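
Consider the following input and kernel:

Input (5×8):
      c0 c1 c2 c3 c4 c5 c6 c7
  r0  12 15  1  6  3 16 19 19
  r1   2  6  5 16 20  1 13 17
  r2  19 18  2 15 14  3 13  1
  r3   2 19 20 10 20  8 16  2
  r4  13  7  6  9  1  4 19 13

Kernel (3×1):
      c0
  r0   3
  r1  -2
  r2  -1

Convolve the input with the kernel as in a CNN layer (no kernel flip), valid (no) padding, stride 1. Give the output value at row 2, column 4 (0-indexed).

The receptive field on the input at this output position is [14 / 20 / 1]. Elementwise product with the kernel and sum: 14·3 + 20·-2 + 1·-1.

1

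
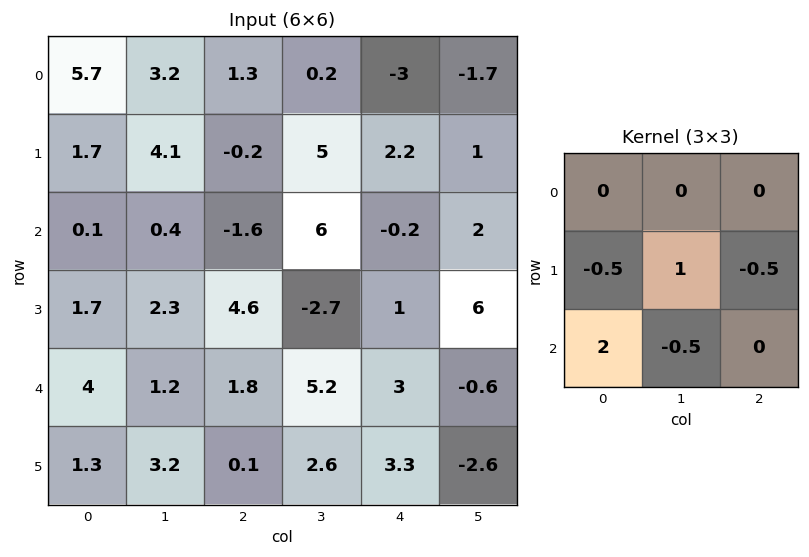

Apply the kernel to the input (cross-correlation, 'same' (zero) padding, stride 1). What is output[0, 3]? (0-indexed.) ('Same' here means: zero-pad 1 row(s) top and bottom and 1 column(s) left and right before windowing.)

-1.85

The receptive field on the zero-padded input at this output position is [0 0 0 / 1.3 0.2 -3 / -0.2 5 2.2]. Elementwise product with the kernel and sum: 1.3·-0.5 + 0.2·1 + -3·-0.5 + -0.2·2 + 5·-0.5.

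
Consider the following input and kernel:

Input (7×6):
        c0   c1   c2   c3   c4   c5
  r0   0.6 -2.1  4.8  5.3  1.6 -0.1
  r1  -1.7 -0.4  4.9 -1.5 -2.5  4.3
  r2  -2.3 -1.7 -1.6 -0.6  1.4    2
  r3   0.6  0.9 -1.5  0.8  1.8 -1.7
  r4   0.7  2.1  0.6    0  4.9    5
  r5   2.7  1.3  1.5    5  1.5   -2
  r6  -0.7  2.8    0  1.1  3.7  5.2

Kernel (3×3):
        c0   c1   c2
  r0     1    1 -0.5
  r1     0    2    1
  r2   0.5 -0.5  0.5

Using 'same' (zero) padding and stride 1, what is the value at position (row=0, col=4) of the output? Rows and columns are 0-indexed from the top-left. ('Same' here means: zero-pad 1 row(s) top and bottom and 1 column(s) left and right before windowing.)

5.75

The receptive field on the zero-padded input at this output position is [0 0 0 / 5.3 1.6 -0.1 / -1.5 -2.5 4.3]. Elementwise product with the kernel and sum: 0·1 + 0·1 + 0·-0.5 + 1.6·2 + -0.1·1 + -1.5·0.5 + -2.5·-0.5 + 4.3·0.5.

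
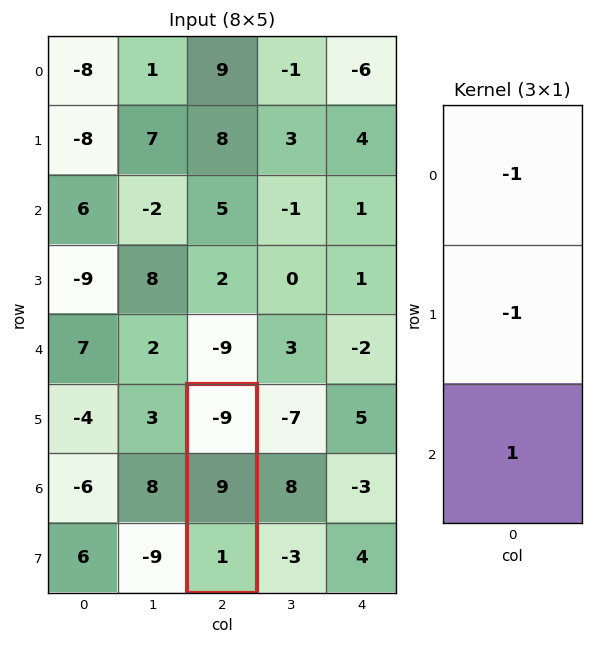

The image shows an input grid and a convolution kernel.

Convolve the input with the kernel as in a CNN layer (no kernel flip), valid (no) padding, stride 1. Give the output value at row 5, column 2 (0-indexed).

1

The receptive field on the input at this output position is [-9 / 9 / 1]. Elementwise product with the kernel and sum: -9·-1 + 9·-1 + 1·1.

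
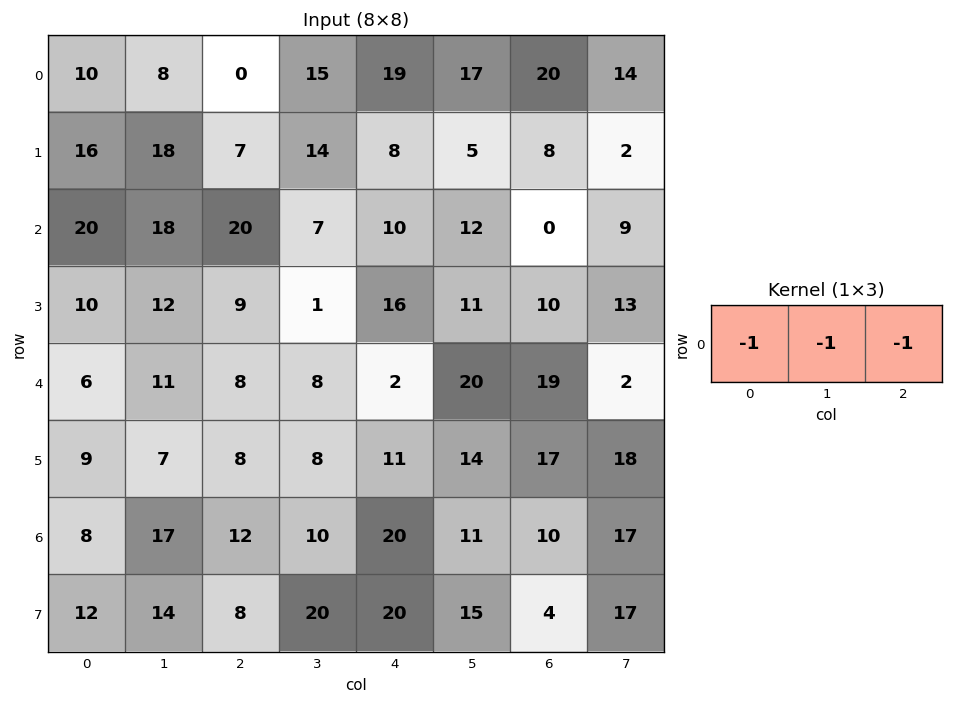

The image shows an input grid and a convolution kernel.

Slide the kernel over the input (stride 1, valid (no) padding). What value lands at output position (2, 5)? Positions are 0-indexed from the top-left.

The receptive field on the input at this output position is [12 0 9]. Elementwise product with the kernel and sum: 12·-1 + 0·-1 + 9·-1.

-21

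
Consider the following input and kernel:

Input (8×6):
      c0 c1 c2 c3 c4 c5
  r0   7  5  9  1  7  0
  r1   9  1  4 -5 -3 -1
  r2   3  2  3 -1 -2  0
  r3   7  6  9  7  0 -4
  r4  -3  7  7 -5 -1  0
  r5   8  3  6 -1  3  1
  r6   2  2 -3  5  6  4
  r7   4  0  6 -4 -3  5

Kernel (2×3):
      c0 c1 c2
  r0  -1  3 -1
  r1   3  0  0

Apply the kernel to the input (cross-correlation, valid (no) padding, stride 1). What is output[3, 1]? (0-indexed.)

The receptive field on the input at this output position is [6 9 7 / 7 7 -5]. Elementwise product with the kernel and sum: 6·-1 + 9·3 + 7·-1 + 7·3.

35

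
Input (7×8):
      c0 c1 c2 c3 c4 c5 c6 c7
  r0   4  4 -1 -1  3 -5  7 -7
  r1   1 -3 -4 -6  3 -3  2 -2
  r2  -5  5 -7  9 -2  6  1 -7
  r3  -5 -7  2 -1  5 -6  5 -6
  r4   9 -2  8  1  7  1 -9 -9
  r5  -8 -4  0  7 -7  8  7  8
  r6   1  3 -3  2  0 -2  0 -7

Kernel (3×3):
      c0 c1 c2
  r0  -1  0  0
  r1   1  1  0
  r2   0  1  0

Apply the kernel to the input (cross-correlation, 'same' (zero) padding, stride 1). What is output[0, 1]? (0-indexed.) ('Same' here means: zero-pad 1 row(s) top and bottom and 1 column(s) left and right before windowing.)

The receptive field on the zero-padded input at this output position is [0 0 0 / 4 4 -1 / 1 -3 -4]. Elementwise product with the kernel and sum: 0·-1 + 4·1 + 4·1 + -3·1.

5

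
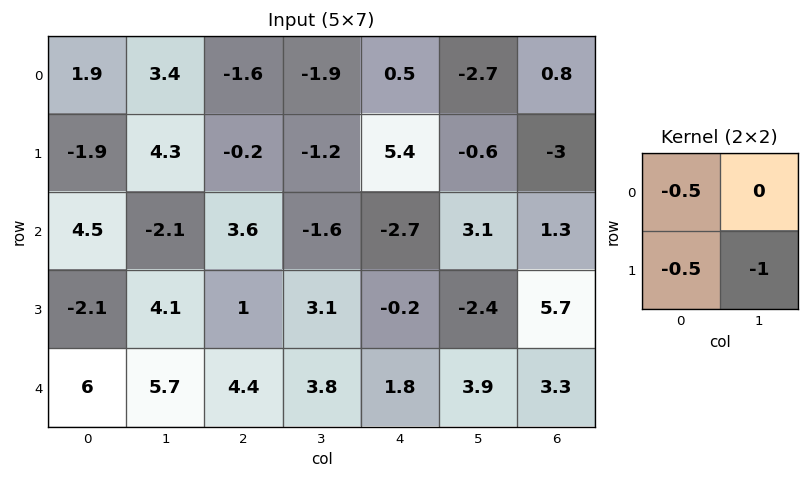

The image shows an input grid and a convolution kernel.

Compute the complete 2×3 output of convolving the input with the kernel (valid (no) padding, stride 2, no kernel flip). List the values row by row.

-4.3 2.1 -2.35
-5.3 -5.4 3.85

Output[0,0]: The receptive field on the input at this output position is [1.9 3.4 / -1.9 4.3]. Elementwise product with the kernel and sum: 1.9·-0.5 + -1.9·-0.5 + 4.3·-1.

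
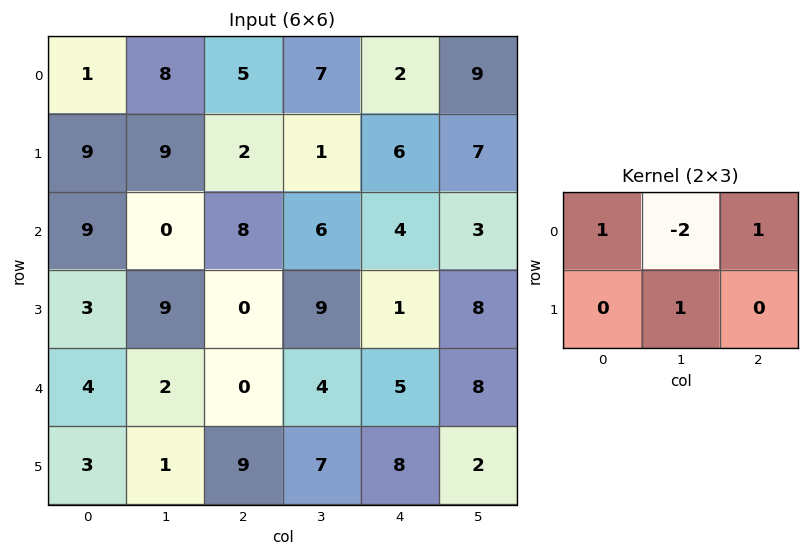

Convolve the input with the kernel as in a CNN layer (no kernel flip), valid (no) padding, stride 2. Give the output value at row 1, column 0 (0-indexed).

The receptive field on the input at this output position is [9 0 8 / 3 9 0]. Elementwise product with the kernel and sum: 9·1 + 0·-2 + 8·1 + 9·1.

26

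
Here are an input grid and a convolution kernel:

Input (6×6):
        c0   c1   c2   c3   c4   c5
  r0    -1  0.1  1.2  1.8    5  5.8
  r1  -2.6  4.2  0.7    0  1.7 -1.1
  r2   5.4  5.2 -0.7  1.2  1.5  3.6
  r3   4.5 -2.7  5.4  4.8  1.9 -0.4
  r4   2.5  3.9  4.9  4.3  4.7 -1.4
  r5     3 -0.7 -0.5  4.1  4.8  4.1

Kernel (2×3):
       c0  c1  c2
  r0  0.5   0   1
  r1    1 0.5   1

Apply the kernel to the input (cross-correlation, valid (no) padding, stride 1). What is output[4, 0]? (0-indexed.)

8.3

The receptive field on the input at this output position is [2.5 3.9 4.9 / 3 -0.7 -0.5]. Elementwise product with the kernel and sum: 2.5·0.5 + 4.9·1 + 3·1 + -0.7·0.5 + -0.5·1.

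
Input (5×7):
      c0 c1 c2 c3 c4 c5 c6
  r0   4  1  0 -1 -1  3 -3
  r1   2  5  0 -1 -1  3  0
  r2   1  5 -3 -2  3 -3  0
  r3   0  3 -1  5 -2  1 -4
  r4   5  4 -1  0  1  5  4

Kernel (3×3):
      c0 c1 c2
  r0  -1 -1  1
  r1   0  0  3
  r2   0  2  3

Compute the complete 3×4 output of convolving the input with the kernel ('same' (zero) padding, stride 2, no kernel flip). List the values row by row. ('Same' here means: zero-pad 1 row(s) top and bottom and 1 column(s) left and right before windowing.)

22 -6 16 0
27 1 -5 -11
15 3 13 3

Output[0,0]: The receptive field on the zero-padded input at this output position is [0 0 0 / 0 4 1 / 0 2 5]. Elementwise product with the kernel and sum: 0·-1 + 0·-1 + 0·1 + 1·3 + 2·2 + 5·3.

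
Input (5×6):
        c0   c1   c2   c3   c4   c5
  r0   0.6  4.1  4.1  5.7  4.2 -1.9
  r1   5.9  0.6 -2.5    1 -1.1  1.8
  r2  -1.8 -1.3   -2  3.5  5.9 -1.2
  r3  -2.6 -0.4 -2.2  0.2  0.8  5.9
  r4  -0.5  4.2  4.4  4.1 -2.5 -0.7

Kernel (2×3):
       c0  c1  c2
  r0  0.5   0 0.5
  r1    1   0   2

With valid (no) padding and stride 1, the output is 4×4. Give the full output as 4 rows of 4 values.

3.25 7.5 -0.55 6.5
-4.1 6.5 8 2.5
-8.9 1.1 1.35 13.15
5.9 12.3 -1.3 5.75

Output[0,0]: The receptive field on the input at this output position is [0.6 4.1 4.1 / 5.9 0.6 -2.5]. Elementwise product with the kernel and sum: 0.6·0.5 + 4.1·0.5 + 5.9·1 + -2.5·2.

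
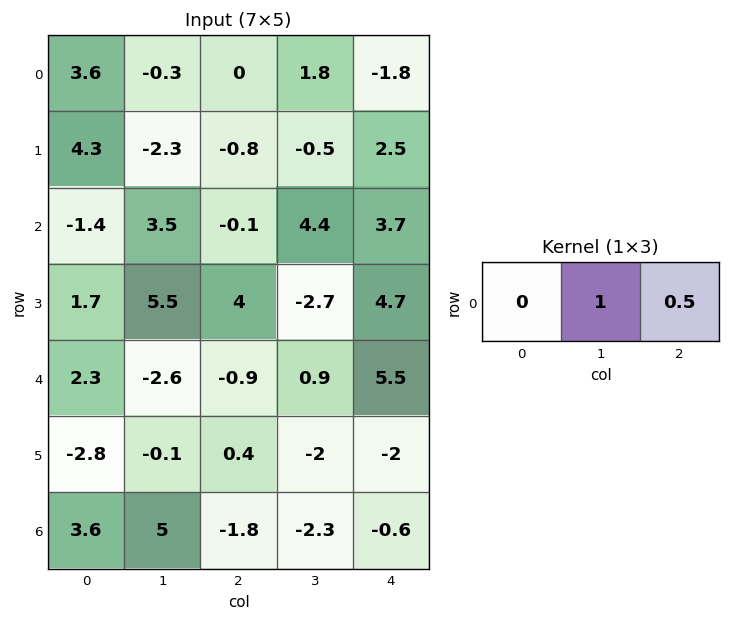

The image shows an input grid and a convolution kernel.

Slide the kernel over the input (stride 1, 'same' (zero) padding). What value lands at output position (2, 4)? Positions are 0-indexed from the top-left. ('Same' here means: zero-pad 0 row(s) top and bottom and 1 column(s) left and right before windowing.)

3.7

The receptive field on the zero-padded input at this output position is [4.4 3.7 0]. Elementwise product with the kernel and sum: 3.7·1 + 0·0.5.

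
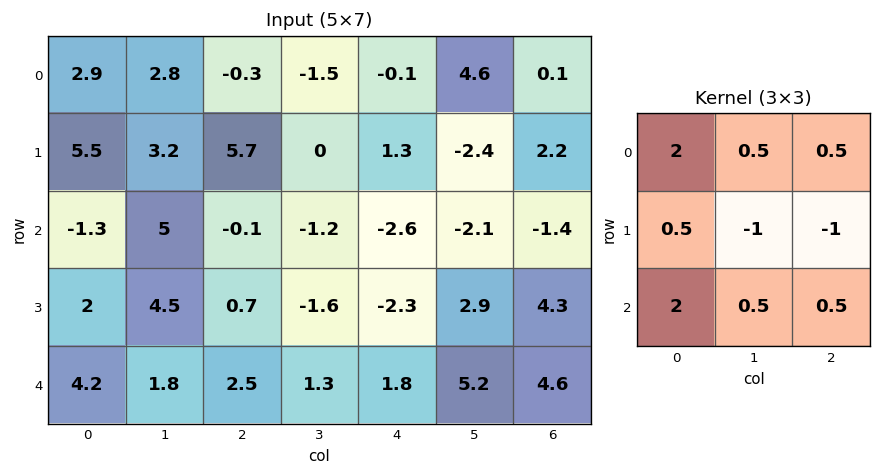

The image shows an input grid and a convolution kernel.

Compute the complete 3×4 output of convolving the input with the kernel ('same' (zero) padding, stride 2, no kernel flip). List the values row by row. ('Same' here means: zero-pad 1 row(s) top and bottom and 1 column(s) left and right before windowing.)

-1.35 12.45 -5.8 -1.5
3.9 21.6 0.65 4.6
-2.75 5.65 -9.25 5.95

Output[0,0]: The receptive field on the zero-padded input at this output position is [0 0 0 / 0 2.9 2.8 / 0 5.5 3.2]. Elementwise product with the kernel and sum: 0·2 + 0·0.5 + 0·0.5 + 0·0.5 + 2.9·-1 + 2.8·-1 + 0·2 + 5.5·0.5 + 3.2·0.5.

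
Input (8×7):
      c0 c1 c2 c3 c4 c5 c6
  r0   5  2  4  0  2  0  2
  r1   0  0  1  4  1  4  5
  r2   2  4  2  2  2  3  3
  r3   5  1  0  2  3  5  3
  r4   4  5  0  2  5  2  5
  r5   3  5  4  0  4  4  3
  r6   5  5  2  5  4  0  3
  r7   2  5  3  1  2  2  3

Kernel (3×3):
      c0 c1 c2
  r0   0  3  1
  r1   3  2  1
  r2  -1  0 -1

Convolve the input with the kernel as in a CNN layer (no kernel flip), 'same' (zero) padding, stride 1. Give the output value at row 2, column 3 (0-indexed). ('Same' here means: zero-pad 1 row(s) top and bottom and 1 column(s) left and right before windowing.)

22

The receptive field on the zero-padded input at this output position is [1 4 1 / 2 2 2 / 0 2 3]. Elementwise product with the kernel and sum: 4·3 + 1·1 + 2·3 + 2·2 + 2·1 + 0·-1 + 3·-1.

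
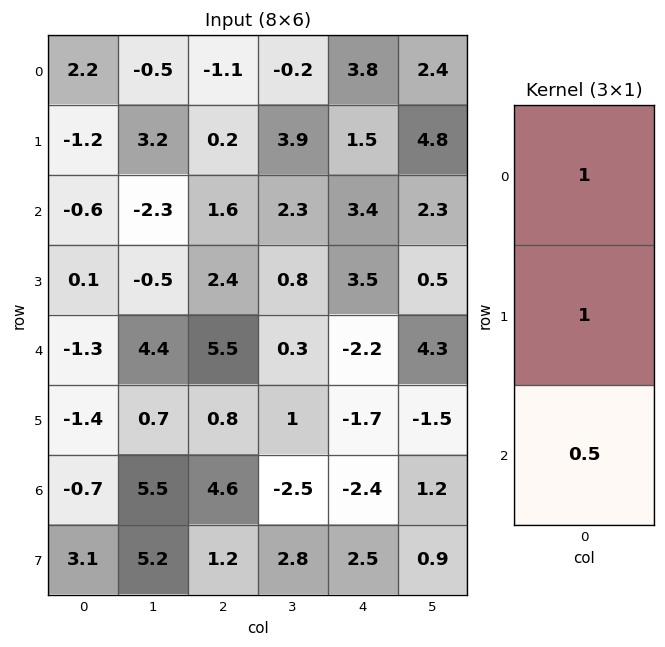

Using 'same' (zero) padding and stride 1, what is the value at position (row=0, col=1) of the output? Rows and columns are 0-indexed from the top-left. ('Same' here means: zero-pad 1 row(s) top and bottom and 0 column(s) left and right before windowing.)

The receptive field on the zero-padded input at this output position is [0 / -0.5 / 3.2]. Elementwise product with the kernel and sum: 0·1 + -0.5·1 + 3.2·0.5.

1.1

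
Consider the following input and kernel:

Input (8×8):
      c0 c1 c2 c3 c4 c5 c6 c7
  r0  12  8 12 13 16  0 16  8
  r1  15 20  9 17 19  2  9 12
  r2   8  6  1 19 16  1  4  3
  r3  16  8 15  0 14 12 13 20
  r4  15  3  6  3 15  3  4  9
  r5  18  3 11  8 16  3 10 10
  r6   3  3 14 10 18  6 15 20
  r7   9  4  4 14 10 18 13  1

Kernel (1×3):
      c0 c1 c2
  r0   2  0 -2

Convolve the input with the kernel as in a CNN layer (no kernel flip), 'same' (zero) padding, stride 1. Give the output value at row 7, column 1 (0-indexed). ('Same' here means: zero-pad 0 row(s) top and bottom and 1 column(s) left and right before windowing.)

10

The receptive field on the zero-padded input at this output position is [9 4 4]. Elementwise product with the kernel and sum: 9·2 + 4·-2.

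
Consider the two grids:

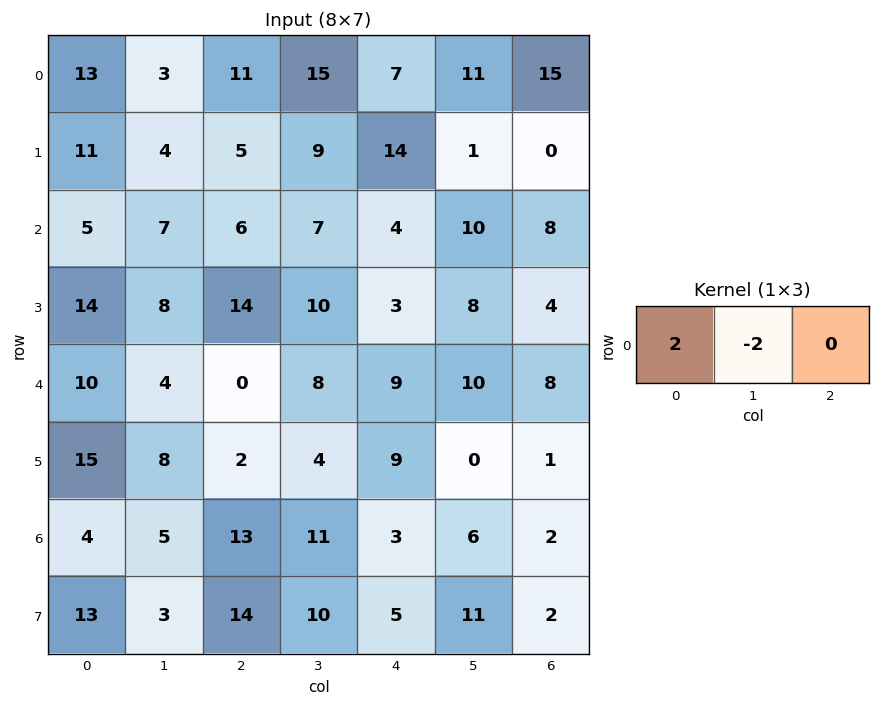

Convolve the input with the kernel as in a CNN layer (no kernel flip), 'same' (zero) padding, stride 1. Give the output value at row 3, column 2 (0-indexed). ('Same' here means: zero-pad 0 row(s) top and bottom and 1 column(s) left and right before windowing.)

The receptive field on the zero-padded input at this output position is [8 14 10]. Elementwise product with the kernel and sum: 8·2 + 14·-2.

-12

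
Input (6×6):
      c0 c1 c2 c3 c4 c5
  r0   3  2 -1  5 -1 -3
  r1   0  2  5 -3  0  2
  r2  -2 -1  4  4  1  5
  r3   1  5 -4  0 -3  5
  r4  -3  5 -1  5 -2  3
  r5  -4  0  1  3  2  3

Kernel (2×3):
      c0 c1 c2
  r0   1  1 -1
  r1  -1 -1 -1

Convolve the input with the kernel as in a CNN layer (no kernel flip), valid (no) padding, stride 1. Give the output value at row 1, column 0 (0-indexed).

-4

The receptive field on the input at this output position is [0 2 5 / -2 -1 4]. Elementwise product with the kernel and sum: 0·1 + 2·1 + 5·-1 + -2·-1 + -1·-1 + 4·-1.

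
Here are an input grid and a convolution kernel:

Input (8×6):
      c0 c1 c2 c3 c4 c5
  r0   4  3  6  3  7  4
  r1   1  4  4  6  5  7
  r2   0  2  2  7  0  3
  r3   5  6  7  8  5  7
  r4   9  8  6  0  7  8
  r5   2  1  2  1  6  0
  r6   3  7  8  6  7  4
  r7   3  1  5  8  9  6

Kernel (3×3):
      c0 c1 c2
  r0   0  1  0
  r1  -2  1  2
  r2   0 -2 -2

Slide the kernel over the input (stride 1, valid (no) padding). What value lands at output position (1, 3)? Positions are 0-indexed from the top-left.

-27

The receptive field on the input at this output position is [6 5 7 / 7 0 3 / 8 5 7]. Elementwise product with the kernel and sum: 5·1 + 7·-2 + 0·1 + 3·2 + 5·-2 + 7·-2.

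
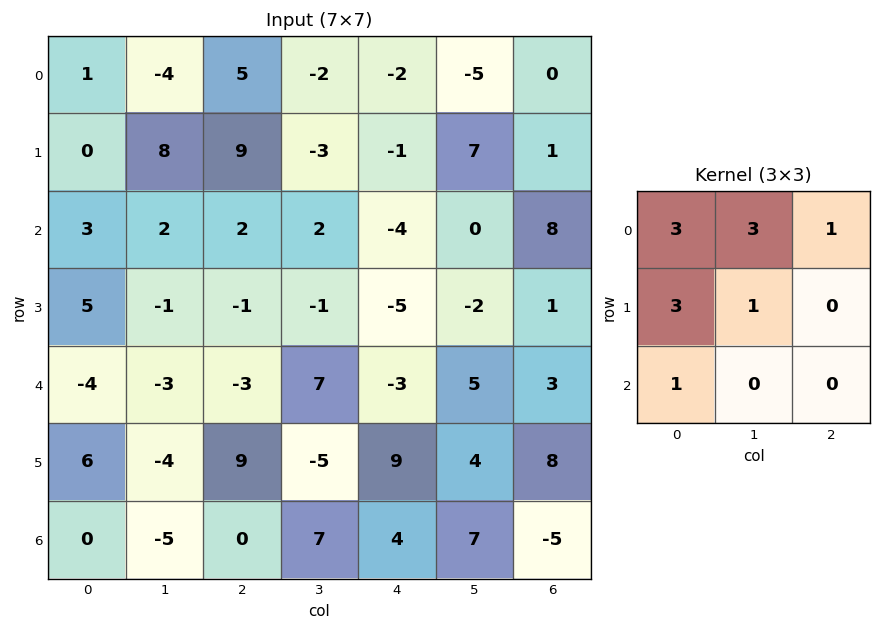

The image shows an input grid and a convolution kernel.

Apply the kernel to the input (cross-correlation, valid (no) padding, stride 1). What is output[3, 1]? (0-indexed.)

-23

The receptive field on the input at this output position is [-1 -1 -1 / -3 -3 7 / -4 9 -5]. Elementwise product with the kernel and sum: -1·3 + -1·3 + -1·1 + -3·3 + -3·1 + -4·1.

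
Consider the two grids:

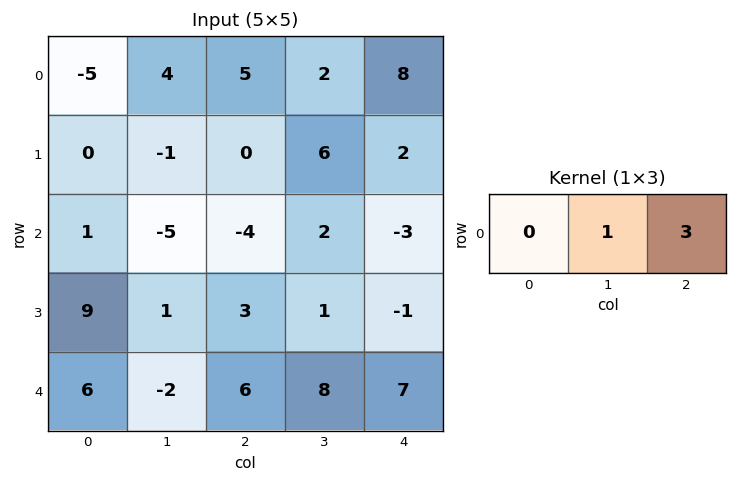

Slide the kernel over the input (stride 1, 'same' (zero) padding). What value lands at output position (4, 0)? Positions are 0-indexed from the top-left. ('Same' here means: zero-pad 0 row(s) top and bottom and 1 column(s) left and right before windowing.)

The receptive field on the zero-padded input at this output position is [0 6 -2]. Elementwise product with the kernel and sum: 6·1 + -2·3.

0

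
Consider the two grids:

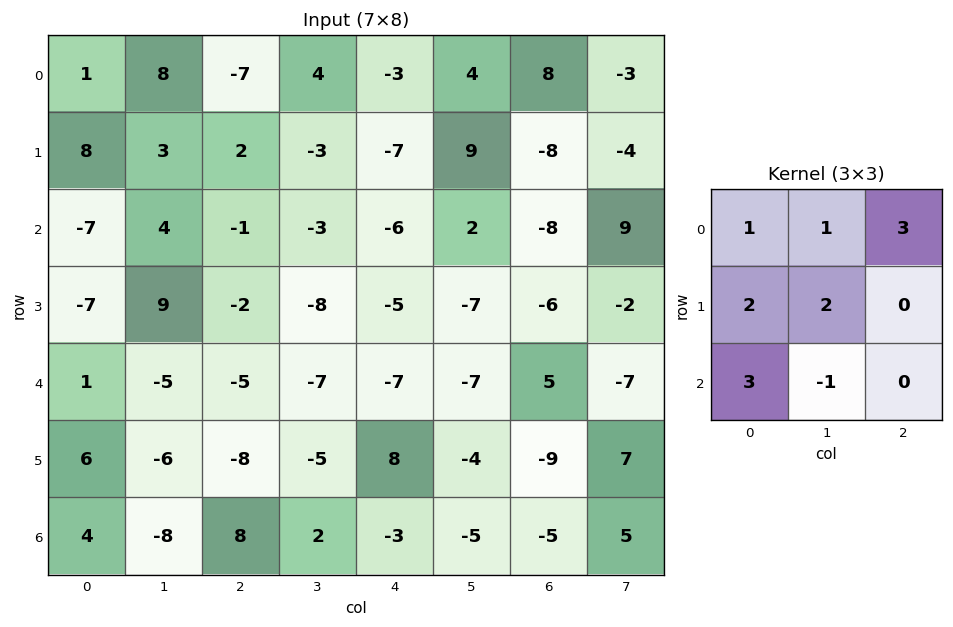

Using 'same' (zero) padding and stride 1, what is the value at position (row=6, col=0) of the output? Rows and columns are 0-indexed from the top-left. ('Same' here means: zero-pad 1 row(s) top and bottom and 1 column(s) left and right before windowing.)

The receptive field on the zero-padded input at this output position is [0 6 -6 / 0 4 -8 / 0 0 0]. Elementwise product with the kernel and sum: 0·1 + 6·1 + -6·3 + 0·2 + 4·2 + 0·3 + 0·-1.

-4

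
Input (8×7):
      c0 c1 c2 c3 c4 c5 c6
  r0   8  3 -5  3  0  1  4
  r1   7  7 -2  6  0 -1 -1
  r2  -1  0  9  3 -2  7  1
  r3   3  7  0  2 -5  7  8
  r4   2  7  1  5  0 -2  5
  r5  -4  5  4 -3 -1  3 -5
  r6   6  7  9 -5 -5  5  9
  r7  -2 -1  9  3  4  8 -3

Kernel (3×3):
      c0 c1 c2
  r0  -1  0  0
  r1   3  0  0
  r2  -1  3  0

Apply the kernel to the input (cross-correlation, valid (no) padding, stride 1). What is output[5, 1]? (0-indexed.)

The receptive field on the input at this output position is [5 4 -3 / 7 9 -5 / -1 9 3]. Elementwise product with the kernel and sum: 5·-1 + 7·3 + -1·-1 + 9·3.

44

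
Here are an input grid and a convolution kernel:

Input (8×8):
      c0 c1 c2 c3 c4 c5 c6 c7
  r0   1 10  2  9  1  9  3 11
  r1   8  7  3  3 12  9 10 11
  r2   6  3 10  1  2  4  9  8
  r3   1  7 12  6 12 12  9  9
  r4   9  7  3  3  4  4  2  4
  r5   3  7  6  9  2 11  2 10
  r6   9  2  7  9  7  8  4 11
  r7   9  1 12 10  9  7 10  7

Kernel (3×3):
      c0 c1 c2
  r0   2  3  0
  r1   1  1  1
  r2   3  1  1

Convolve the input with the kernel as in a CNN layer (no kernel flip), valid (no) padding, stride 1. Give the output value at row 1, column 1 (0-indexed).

76

The receptive field on the input at this output position is [7 3 3 / 3 10 1 / 7 12 6]. Elementwise product with the kernel and sum: 7·2 + 3·3 + 3·1 + 10·1 + 1·1 + 7·3 + 12·1 + 6·1.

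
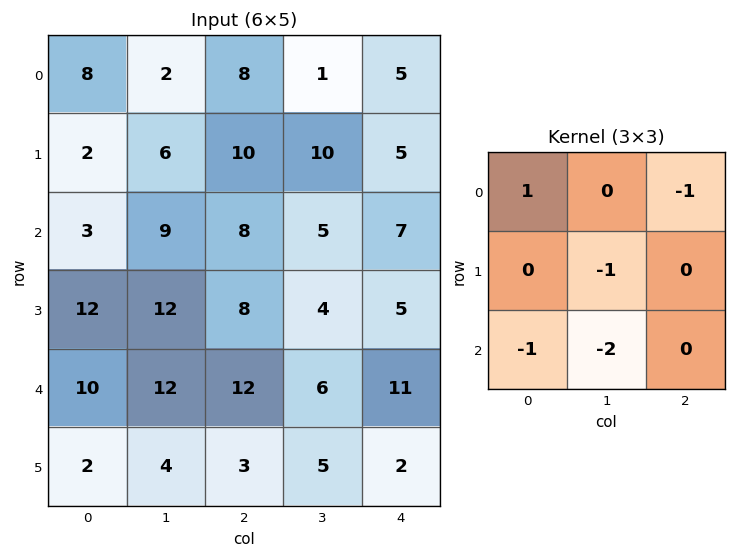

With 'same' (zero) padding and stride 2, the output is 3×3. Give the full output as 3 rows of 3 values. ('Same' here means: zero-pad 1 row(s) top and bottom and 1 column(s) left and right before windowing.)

-12 -34 -25
-33 -40 -11
-26 -14 -16

Output[0,0]: The receptive field on the zero-padded input at this output position is [0 0 0 / 0 8 2 / 0 2 6]. Elementwise product with the kernel and sum: 0·1 + 0·-1 + 8·-1 + 0·-1 + 2·-2.
Output[0,1]: The receptive field on the zero-padded input at this output position is [0 0 0 / 2 8 1 / 6 10 10]. Elementwise product with the kernel and sum: 0·1 + 0·-1 + 8·-1 + 6·-1 + 10·-2.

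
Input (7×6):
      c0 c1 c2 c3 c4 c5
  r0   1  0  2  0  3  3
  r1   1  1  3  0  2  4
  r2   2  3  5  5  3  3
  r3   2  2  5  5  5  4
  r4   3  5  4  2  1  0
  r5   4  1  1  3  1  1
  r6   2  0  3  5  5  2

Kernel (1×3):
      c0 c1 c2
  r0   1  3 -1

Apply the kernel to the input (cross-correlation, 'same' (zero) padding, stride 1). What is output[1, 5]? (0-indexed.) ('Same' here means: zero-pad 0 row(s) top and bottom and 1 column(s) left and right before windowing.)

The receptive field on the zero-padded input at this output position is [2 4 0]. Elementwise product with the kernel and sum: 2·1 + 4·3 + 0·-1.

14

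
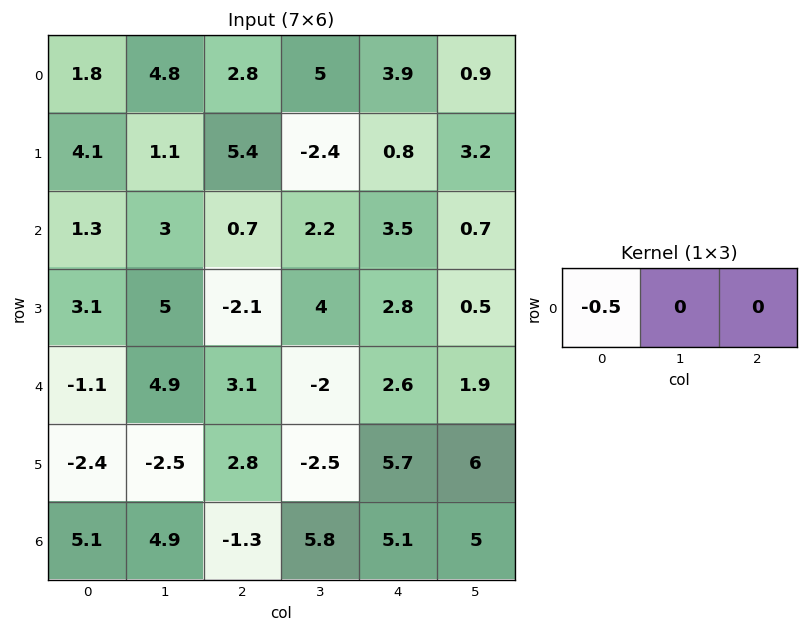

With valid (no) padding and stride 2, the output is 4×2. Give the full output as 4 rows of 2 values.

-0.9 -1.4
-0.65 -0.35
0.55 -1.55
-2.55 0.65

Output[0,0]: The receptive field on the input at this output position is [1.8 4.8 2.8]. Elementwise product with the kernel and sum: 1.8·-0.5.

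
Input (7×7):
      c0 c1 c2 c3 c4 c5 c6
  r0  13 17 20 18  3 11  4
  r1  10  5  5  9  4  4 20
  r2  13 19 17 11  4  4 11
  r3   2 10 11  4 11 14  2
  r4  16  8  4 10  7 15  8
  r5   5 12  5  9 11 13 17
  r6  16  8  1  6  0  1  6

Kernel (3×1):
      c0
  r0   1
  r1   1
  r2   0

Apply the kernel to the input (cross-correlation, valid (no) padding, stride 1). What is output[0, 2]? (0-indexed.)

25

The receptive field on the input at this output position is [20 / 5 / 17]. Elementwise product with the kernel and sum: 20·1 + 5·1.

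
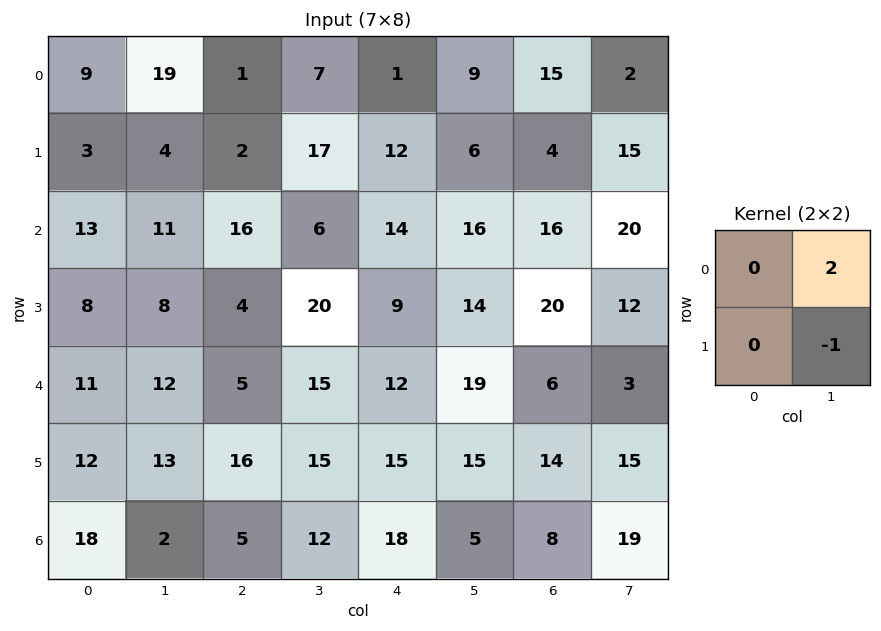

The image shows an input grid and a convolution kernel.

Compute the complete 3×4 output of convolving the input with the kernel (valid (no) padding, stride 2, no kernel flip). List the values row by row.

Output[0,0]: The receptive field on the input at this output position is [9 19 / 3 4]. Elementwise product with the kernel and sum: 19·2 + 4·-1.
Output[0,1]: The receptive field on the input at this output position is [1 7 / 2 17]. Elementwise product with the kernel and sum: 7·2 + 17·-1.

34 -3 12 -11
14 -8 18 28
11 15 23 -9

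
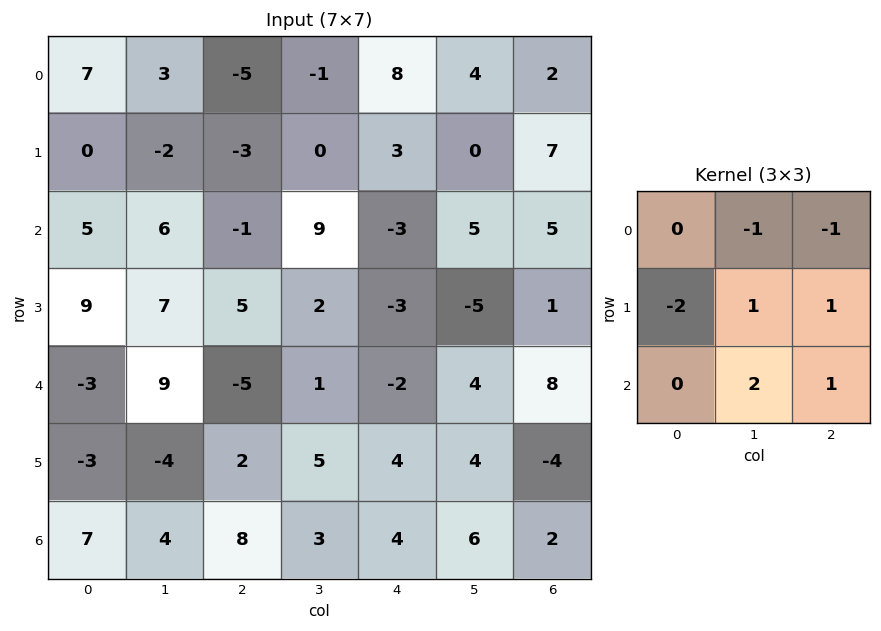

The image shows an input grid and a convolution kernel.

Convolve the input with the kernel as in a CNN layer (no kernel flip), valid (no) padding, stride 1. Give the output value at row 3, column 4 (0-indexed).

24

The receptive field on the input at this output position is [-3 -5 1 / -2 4 8 / 4 4 -4]. Elementwise product with the kernel and sum: -5·-1 + 1·-1 + -2·-2 + 4·1 + 8·1 + 4·2 + -4·1.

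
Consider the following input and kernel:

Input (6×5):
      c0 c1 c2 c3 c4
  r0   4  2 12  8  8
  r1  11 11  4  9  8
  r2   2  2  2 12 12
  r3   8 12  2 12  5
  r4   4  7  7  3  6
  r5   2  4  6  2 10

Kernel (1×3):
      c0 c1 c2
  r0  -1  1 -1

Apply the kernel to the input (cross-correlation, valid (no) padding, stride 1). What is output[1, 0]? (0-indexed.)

The receptive field on the input at this output position is [11 11 4]. Elementwise product with the kernel and sum: 11·-1 + 11·1 + 4·-1.

-4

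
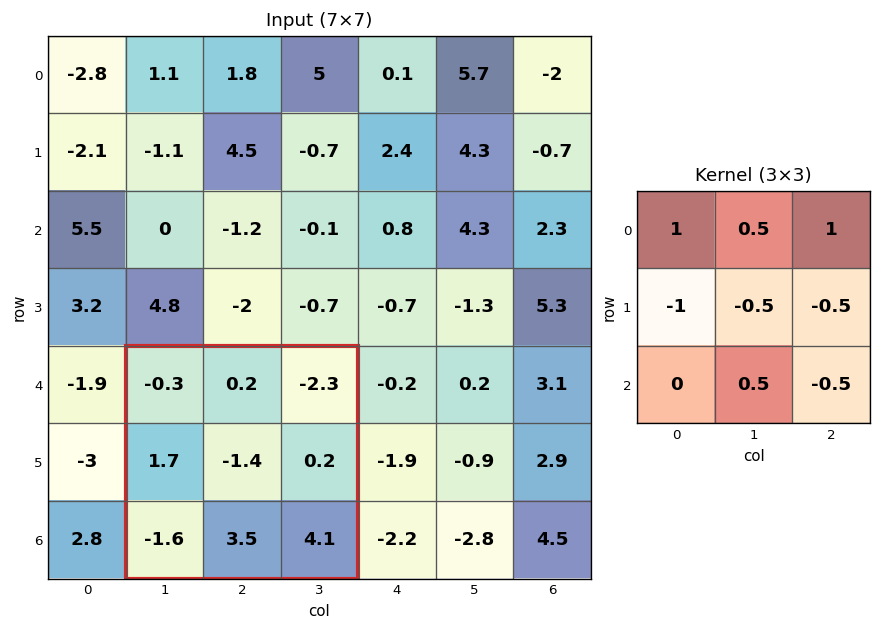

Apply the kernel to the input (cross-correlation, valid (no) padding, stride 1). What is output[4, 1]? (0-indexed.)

-3.9

The receptive field on the input at this output position is [-0.3 0.2 -2.3 / 1.7 -1.4 0.2 / -1.6 3.5 4.1]. Elementwise product with the kernel and sum: -0.3·1 + 0.2·0.5 + -2.3·1 + 1.7·-1 + -1.4·-0.5 + 0.2·-0.5 + 3.5·0.5 + 4.1·-0.5.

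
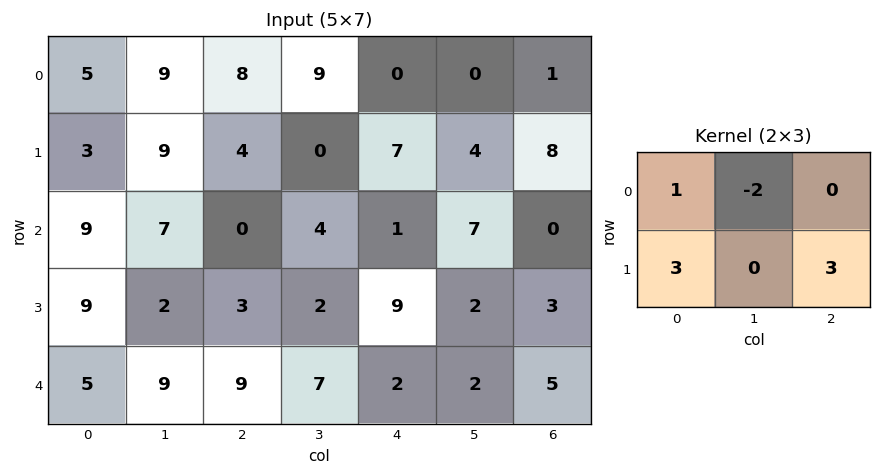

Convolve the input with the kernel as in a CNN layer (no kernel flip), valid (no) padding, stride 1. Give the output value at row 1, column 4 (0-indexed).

2

The receptive field on the input at this output position is [7 4 8 / 1 7 0]. Elementwise product with the kernel and sum: 7·1 + 4·-2 + 1·3 + 0·3.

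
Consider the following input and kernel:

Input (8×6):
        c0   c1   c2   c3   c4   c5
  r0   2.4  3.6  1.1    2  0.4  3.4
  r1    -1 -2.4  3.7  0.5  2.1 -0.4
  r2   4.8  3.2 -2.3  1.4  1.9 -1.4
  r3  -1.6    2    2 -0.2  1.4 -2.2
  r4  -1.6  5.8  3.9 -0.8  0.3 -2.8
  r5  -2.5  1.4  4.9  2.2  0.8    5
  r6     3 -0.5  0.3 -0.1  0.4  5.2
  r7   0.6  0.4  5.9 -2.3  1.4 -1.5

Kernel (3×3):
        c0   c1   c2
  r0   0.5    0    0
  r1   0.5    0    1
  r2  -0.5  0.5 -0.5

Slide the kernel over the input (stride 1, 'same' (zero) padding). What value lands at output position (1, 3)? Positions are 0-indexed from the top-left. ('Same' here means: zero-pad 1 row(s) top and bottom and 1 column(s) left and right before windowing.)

The receptive field on the zero-padded input at this output position is [1.1 2 0.4 / 3.7 0.5 2.1 / -2.3 1.4 1.9]. Elementwise product with the kernel and sum: 1.1·0.5 + 3.7·0.5 + 2.1·1 + -2.3·-0.5 + 1.4·0.5 + 1.9·-0.5.

5.4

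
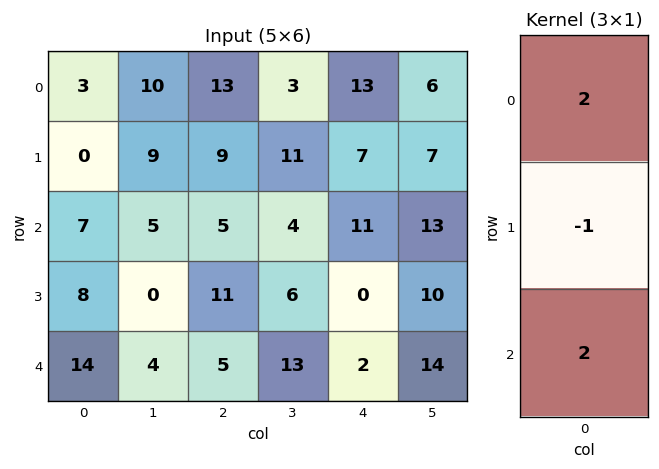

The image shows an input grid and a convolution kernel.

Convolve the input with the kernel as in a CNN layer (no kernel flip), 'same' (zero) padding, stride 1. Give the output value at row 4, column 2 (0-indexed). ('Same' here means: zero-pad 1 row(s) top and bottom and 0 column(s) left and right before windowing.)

The receptive field on the zero-padded input at this output position is [11 / 5 / 0]. Elementwise product with the kernel and sum: 11·2 + 5·-1 + 0·2.

17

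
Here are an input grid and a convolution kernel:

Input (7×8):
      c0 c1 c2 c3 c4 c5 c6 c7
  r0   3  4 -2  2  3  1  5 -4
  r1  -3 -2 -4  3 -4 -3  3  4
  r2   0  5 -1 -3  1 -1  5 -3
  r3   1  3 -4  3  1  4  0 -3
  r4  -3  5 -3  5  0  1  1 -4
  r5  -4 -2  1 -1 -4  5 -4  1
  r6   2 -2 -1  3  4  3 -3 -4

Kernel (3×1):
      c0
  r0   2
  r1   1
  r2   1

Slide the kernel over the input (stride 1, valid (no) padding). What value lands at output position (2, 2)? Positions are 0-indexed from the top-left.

-9

The receptive field on the input at this output position is [-1 / -4 / -3]. Elementwise product with the kernel and sum: -1·2 + -4·1 + -3·1.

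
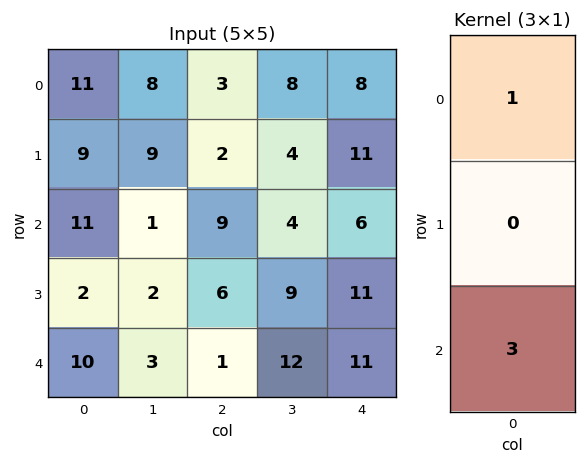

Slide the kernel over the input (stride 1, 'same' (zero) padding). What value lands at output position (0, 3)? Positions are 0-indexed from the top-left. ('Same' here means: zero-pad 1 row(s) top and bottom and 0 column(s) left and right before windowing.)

The receptive field on the zero-padded input at this output position is [0 / 8 / 4]. Elementwise product with the kernel and sum: 0·1 + 4·3.

12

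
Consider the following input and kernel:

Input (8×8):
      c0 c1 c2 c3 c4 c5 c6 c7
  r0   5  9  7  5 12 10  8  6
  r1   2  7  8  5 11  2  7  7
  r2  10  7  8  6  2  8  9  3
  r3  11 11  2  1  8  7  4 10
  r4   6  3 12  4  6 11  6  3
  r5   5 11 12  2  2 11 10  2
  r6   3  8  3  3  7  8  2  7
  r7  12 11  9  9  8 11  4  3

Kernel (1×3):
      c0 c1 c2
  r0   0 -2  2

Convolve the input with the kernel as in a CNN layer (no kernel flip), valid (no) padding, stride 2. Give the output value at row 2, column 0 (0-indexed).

18

The receptive field on the input at this output position is [6 3 12]. Elementwise product with the kernel and sum: 3·-2 + 12·2.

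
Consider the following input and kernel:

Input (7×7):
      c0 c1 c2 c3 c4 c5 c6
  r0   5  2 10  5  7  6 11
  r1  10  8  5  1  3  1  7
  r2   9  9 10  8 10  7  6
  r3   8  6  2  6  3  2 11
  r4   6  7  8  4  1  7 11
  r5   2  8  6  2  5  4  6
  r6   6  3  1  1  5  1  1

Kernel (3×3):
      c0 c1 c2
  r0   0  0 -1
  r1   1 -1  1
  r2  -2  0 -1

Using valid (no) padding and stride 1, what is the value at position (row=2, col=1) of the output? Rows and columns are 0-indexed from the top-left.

The receptive field on the input at this output position is [9 10 8 / 6 2 6 / 7 8 4]. Elementwise product with the kernel and sum: 8·-1 + 6·1 + 2·-1 + 6·1 + 7·-2 + 4·-1.

-16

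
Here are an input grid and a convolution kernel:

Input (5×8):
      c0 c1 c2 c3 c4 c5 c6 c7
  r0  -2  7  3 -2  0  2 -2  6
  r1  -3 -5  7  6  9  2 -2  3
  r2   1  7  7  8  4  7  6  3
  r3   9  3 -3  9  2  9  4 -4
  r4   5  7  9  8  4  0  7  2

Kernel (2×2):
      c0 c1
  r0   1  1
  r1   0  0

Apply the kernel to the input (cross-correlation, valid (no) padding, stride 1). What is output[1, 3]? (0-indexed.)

The receptive field on the input at this output position is [6 9 / 8 4]. Elementwise product with the kernel and sum: 6·1 + 9·1.

15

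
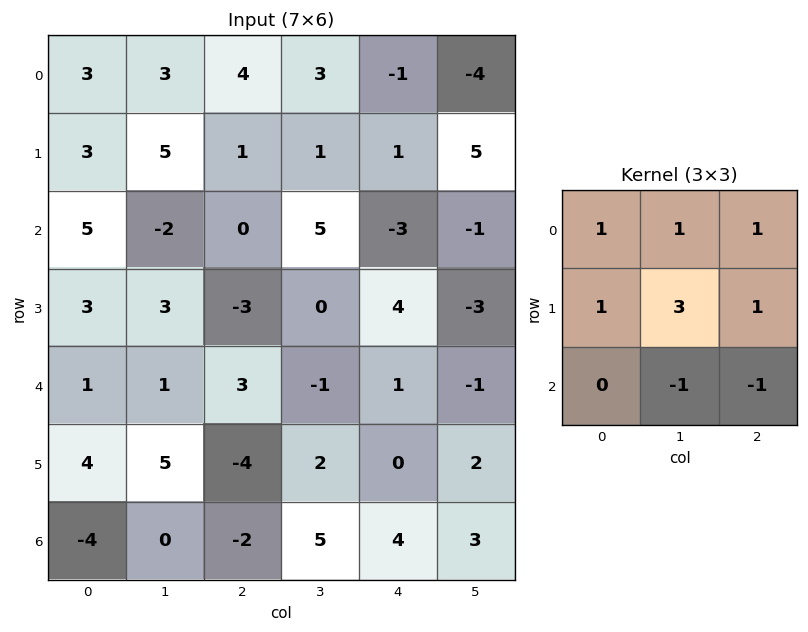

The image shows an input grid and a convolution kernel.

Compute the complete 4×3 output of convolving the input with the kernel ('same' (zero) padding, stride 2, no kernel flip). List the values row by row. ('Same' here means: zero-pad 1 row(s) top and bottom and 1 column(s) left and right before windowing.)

Output[0,0]: The receptive field on the zero-padded input at this output position is [0 0 0 / 0 3 3 / 0 3 5]. Elementwise product with the kernel and sum: 0·1 + 0·1 + 0·1 + 0·1 + 3·3 + 3·1 + 3·-1 + 5·-1.
Output[0,1]: The receptive field on the zero-padded input at this output position is [0 0 0 / 3 4 3 / 5 1 1]. Elementwise product with the kernel and sum: 0·1 + 0·1 + 0·1 + 3·1 + 4·3 + 3·1 + 1·-1 + 1·-1.

4 16 -10
15 13 1
1 11 0
-3 2 24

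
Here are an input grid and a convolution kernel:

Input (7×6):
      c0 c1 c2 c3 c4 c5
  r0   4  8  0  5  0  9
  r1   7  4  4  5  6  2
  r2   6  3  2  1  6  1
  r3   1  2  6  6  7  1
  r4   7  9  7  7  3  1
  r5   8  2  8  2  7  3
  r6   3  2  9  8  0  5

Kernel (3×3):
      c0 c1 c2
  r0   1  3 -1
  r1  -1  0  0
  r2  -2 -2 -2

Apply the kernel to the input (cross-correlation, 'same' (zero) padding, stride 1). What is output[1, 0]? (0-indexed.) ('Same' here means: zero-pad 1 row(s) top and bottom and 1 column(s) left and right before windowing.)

The receptive field on the zero-padded input at this output position is [0 4 8 / 0 7 4 / 0 6 3]. Elementwise product with the kernel and sum: 0·1 + 4·3 + 8·-1 + 0·-1 + 0·-2 + 6·-2 + 3·-2.

-14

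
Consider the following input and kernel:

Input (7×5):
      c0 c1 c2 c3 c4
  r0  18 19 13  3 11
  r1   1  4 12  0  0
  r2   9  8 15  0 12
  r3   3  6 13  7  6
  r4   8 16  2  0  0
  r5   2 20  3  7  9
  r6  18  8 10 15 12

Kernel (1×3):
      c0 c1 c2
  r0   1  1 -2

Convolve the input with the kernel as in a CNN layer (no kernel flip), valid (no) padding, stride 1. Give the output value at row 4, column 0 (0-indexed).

The receptive field on the input at this output position is [8 16 2]. Elementwise product with the kernel and sum: 8·1 + 16·1 + 2·-2.

20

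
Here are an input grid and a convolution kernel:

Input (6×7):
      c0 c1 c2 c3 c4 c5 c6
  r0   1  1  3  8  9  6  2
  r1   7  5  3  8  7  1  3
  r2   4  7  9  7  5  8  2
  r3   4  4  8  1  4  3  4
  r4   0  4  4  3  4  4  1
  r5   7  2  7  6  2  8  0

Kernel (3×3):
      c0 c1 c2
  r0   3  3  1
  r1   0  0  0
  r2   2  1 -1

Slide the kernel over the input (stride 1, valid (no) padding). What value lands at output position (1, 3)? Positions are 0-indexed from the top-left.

49

The receptive field on the input at this output position is [8 7 1 / 7 5 8 / 1 4 3]. Elementwise product with the kernel and sum: 8·3 + 7·3 + 1·1 + 1·2 + 4·1 + 3·-1.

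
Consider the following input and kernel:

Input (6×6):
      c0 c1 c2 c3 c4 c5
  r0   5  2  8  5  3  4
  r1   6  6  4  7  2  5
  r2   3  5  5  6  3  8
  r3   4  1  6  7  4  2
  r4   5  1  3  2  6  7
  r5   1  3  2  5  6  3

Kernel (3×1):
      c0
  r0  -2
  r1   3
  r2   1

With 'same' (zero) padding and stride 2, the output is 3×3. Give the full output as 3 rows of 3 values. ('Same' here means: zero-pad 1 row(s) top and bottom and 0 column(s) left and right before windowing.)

21 28 11
1 13 9
8 -1 16

Output[0,0]: The receptive field on the zero-padded input at this output position is [0 / 5 / 6]. Elementwise product with the kernel and sum: 0·-2 + 5·3 + 6·1.
Output[0,1]: The receptive field on the zero-padded input at this output position is [0 / 8 / 4]. Elementwise product with the kernel and sum: 0·-2 + 8·3 + 4·1.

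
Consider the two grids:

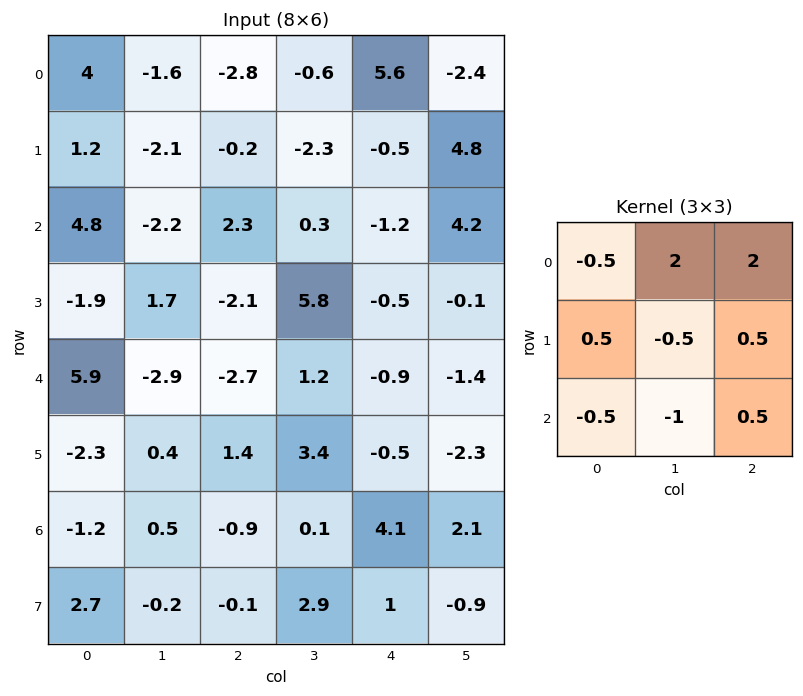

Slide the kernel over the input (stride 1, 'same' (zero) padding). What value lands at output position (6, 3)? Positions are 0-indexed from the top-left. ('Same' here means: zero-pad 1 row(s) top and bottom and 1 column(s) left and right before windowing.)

4.3

The receptive field on the zero-padded input at this output position is [1.4 3.4 -0.5 / -0.9 0.1 4.1 / -0.1 2.9 1]. Elementwise product with the kernel and sum: 1.4·-0.5 + 3.4·2 + -0.5·2 + -0.9·0.5 + 0.1·-0.5 + 4.1·0.5 + -0.1·-0.5 + 2.9·-1 + 1·0.5.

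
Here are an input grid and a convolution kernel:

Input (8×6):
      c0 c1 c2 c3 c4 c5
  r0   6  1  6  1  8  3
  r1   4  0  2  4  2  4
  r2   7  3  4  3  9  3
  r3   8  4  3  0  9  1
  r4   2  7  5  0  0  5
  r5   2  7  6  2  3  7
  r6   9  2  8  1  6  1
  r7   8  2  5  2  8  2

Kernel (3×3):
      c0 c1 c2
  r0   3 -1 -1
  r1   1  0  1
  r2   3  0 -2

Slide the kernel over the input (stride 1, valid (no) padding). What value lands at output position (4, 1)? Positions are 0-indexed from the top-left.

29

The receptive field on the input at this output position is [7 5 0 / 7 6 2 / 2 8 1]. Elementwise product with the kernel and sum: 7·3 + 5·-1 + 0·-1 + 7·1 + 2·1 + 2·3 + 1·-2.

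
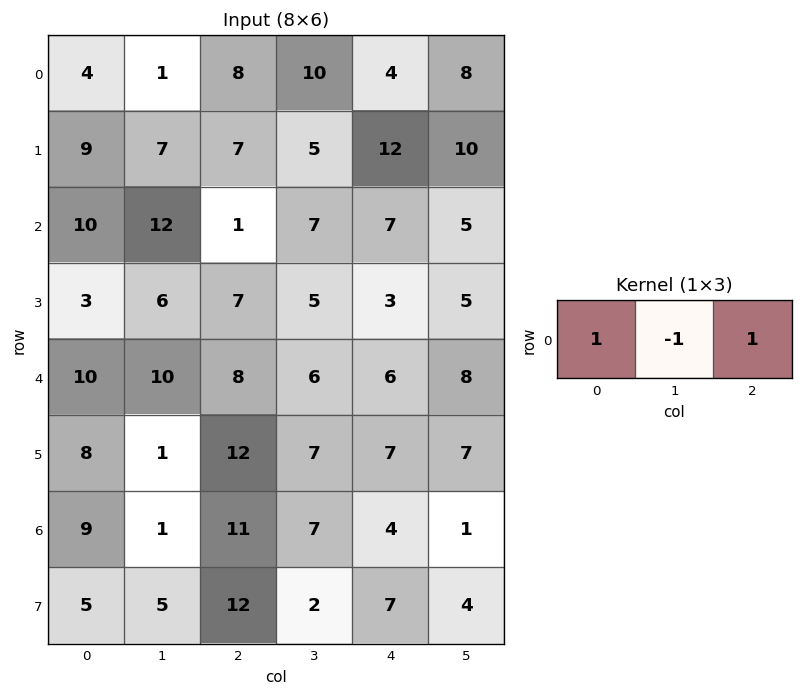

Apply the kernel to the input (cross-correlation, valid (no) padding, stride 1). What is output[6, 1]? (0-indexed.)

-3

The receptive field on the input at this output position is [1 11 7]. Elementwise product with the kernel and sum: 1·1 + 11·-1 + 7·1.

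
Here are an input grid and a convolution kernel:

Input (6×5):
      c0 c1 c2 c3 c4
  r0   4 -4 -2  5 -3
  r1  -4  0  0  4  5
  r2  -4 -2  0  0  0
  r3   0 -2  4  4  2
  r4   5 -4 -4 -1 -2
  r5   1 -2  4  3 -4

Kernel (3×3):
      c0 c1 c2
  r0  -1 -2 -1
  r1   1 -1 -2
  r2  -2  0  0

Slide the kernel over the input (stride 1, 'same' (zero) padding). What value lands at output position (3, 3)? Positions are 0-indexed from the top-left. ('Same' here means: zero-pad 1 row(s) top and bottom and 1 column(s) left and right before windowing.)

The receptive field on the zero-padded input at this output position is [0 0 0 / 4 4 2 / -4 -1 -2]. Elementwise product with the kernel and sum: 0·-1 + 0·-2 + 0·-1 + 4·1 + 4·-1 + 2·-2 + -4·-2.

4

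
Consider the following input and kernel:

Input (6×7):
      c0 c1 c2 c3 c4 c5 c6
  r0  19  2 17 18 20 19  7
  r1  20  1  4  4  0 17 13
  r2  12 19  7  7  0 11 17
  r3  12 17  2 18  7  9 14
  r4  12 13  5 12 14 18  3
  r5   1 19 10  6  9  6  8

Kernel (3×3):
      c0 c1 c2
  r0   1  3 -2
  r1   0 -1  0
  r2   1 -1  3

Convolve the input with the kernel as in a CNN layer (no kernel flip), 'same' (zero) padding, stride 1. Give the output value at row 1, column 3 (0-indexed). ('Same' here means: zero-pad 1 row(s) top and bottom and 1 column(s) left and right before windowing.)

The receptive field on the zero-padded input at this output position is [17 18 20 / 4 4 0 / 7 7 0]. Elementwise product with the kernel and sum: 17·1 + 18·3 + 20·-2 + 4·-1 + 7·1 + 7·-1 + 0·3.

27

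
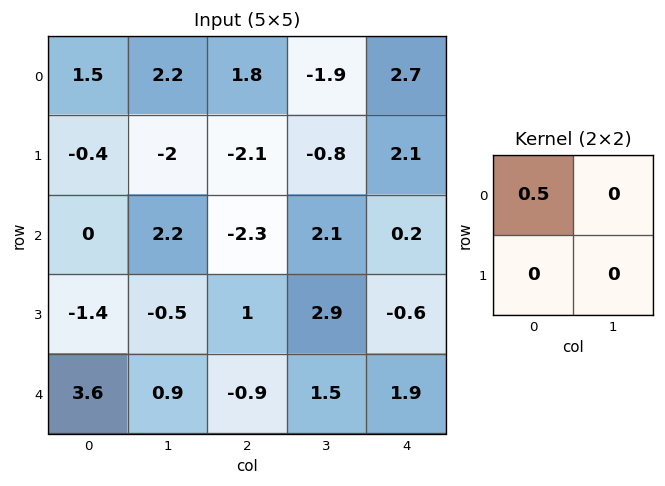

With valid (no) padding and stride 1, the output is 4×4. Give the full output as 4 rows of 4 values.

Output[0,0]: The receptive field on the input at this output position is [1.5 2.2 / -0.4 -2]. Elementwise product with the kernel and sum: 1.5·0.5.
Output[0,1]: The receptive field on the input at this output position is [2.2 1.8 / -2 -2.1]. Elementwise product with the kernel and sum: 2.2·0.5.

0.75 1.1 0.9 -0.95
-0.2 -1 -1.05 -0.4
0 1.1 -1.15 1.05
-0.7 -0.25 0.5 1.45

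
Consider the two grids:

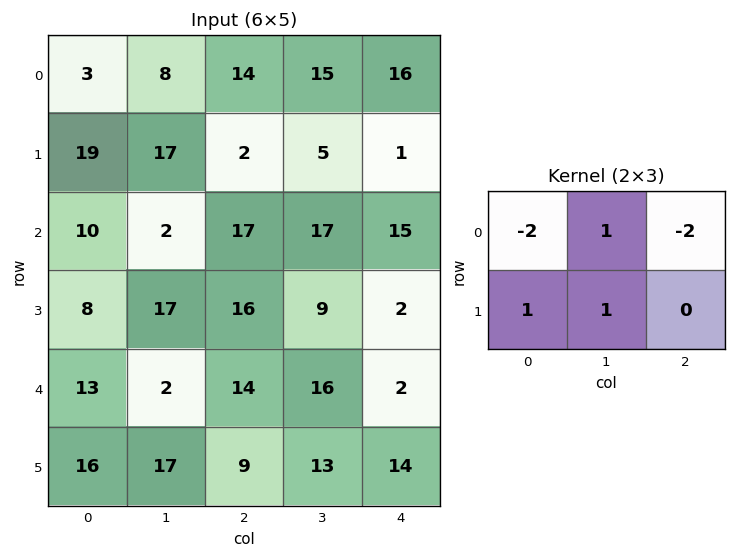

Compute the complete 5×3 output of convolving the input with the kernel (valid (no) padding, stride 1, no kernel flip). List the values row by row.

Output[0,0]: The receptive field on the input at this output position is [3 8 14 / 19 17 2]. Elementwise product with the kernel and sum: 3·-2 + 8·1 + 14·-2 + 19·1 + 17·1.

10 -13 -38
-13 -23 33
-27 12 -22
-16 -20 3
-19 4 6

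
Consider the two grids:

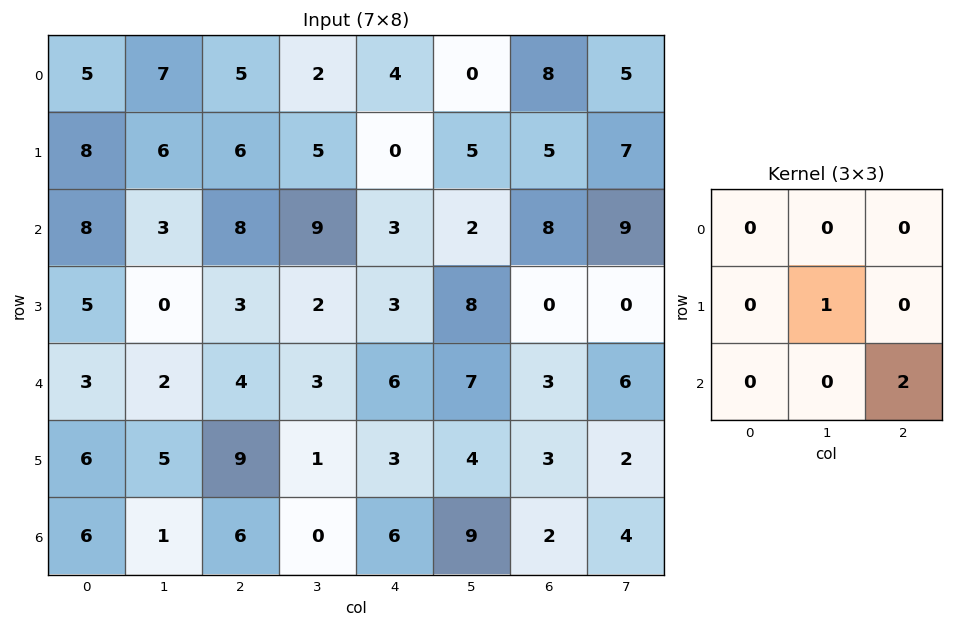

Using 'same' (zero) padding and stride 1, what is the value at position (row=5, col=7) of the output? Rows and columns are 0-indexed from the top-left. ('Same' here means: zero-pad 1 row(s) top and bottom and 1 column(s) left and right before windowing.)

The receptive field on the zero-padded input at this output position is [3 6 0 / 3 2 0 / 2 4 0]. Elementwise product with the kernel and sum: 2·1 + 0·2.

2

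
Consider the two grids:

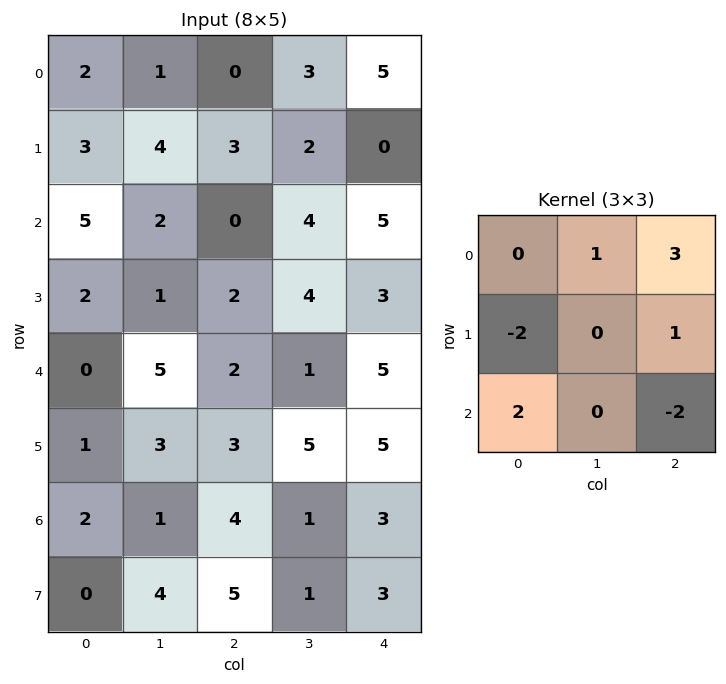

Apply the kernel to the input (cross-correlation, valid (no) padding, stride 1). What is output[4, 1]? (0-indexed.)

4

The receptive field on the input at this output position is [5 2 1 / 3 3 5 / 1 4 1]. Elementwise product with the kernel and sum: 2·1 + 1·3 + 3·-2 + 5·1 + 1·2 + 1·-2.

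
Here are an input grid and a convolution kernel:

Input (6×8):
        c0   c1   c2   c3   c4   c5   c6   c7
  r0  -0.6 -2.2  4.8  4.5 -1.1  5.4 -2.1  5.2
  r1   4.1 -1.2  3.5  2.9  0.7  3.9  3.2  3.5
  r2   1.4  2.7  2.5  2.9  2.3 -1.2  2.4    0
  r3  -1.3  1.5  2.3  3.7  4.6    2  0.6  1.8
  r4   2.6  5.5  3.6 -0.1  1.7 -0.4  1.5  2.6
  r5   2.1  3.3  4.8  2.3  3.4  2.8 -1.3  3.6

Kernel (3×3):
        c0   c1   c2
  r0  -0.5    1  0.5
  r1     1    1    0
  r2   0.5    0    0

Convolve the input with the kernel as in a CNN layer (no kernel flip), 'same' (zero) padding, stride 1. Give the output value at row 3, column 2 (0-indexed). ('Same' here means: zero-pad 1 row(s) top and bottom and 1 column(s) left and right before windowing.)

The receptive field on the zero-padded input at this output position is [2.7 2.5 2.9 / 1.5 2.3 3.7 / 5.5 3.6 -0.1]. Elementwise product with the kernel and sum: 2.7·-0.5 + 2.5·1 + 2.9·0.5 + 1.5·1 + 2.3·1 + 5.5·0.5.

9.15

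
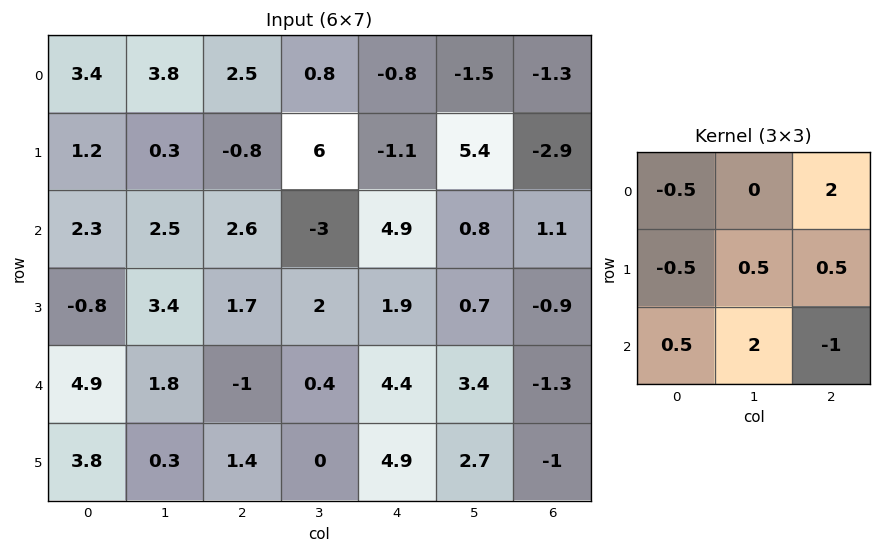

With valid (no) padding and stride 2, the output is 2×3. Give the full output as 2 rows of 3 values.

6 -9.6 2.55
14.05 5.5 9

Output[0,0]: The receptive field on the input at this output position is [3.4 3.8 2.5 / 1.2 0.3 -0.8 / 2.3 2.5 2.6]. Elementwise product with the kernel and sum: 3.4·-0.5 + 2.5·2 + 1.2·-0.5 + 0.3·0.5 + -0.8·0.5 + 2.3·0.5 + 2.5·2 + 2.6·-1.
Output[0,1]: The receptive field on the input at this output position is [2.5 0.8 -0.8 / -0.8 6 -1.1 / 2.6 -3 4.9]. Elementwise product with the kernel and sum: 2.5·-0.5 + -0.8·2 + -0.8·-0.5 + 6·0.5 + -1.1·0.5 + 2.6·0.5 + -3·2 + 4.9·-1.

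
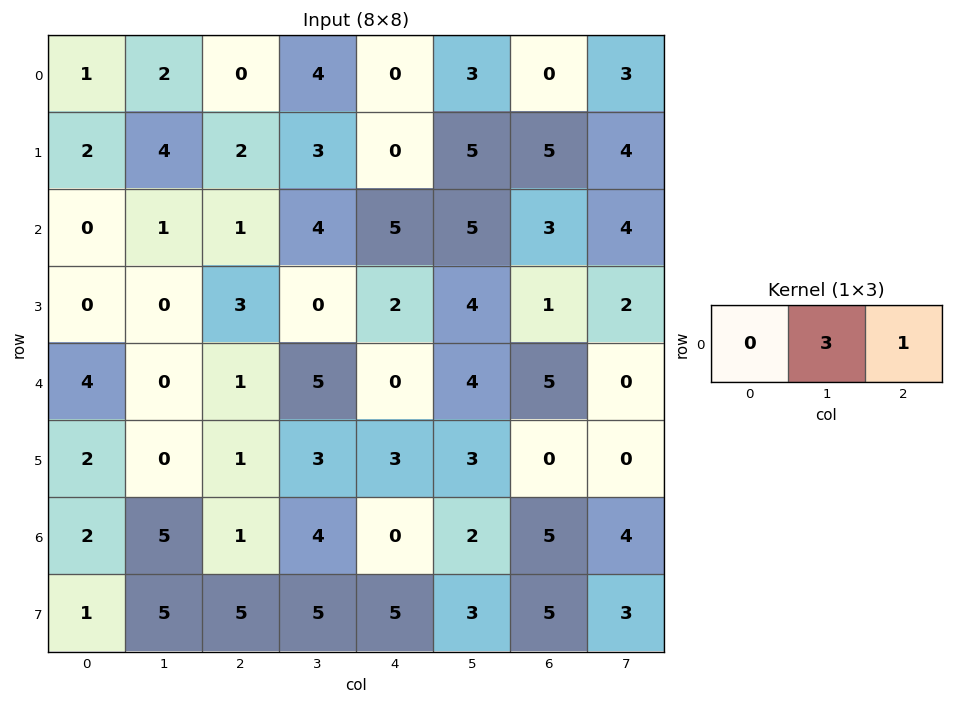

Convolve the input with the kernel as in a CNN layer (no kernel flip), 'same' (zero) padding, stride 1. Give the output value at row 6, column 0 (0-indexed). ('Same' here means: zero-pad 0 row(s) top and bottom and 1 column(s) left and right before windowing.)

11

The receptive field on the zero-padded input at this output position is [0 2 5]. Elementwise product with the kernel and sum: 2·3 + 5·1.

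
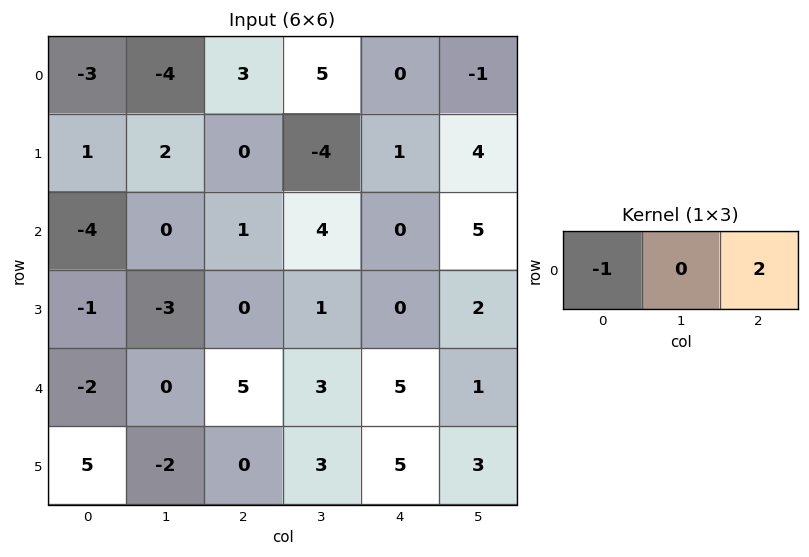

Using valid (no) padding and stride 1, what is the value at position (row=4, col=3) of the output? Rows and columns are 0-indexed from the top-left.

The receptive field on the input at this output position is [3 5 1]. Elementwise product with the kernel and sum: 3·-1 + 1·2.

-1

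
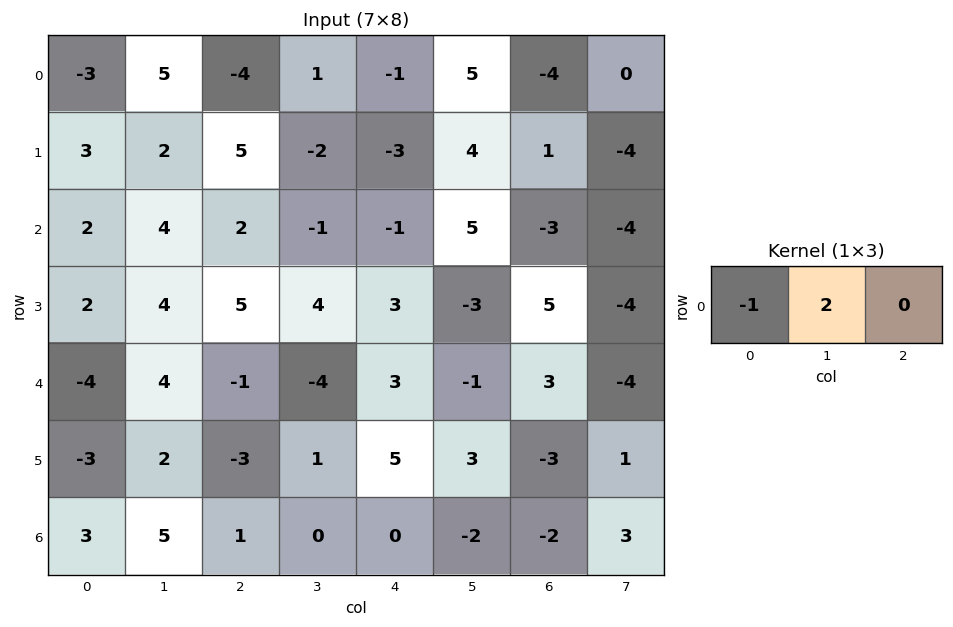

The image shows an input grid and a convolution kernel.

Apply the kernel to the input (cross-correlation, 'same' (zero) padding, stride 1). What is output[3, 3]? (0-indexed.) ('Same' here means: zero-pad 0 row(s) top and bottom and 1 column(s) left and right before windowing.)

3

The receptive field on the zero-padded input at this output position is [5 4 3]. Elementwise product with the kernel and sum: 5·-1 + 4·2.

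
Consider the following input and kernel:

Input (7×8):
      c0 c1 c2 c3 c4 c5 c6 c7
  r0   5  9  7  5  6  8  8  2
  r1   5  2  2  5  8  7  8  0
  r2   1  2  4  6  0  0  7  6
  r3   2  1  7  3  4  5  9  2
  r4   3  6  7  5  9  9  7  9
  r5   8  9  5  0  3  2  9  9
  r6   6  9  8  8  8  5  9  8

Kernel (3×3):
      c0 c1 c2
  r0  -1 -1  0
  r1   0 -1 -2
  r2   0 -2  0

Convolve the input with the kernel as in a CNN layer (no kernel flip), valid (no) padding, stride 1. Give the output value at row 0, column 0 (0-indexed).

-24

The receptive field on the input at this output position is [5 9 7 / 5 2 2 / 1 2 4]. Elementwise product with the kernel and sum: 5·-1 + 9·-1 + 2·-1 + 2·-2 + 2·-2.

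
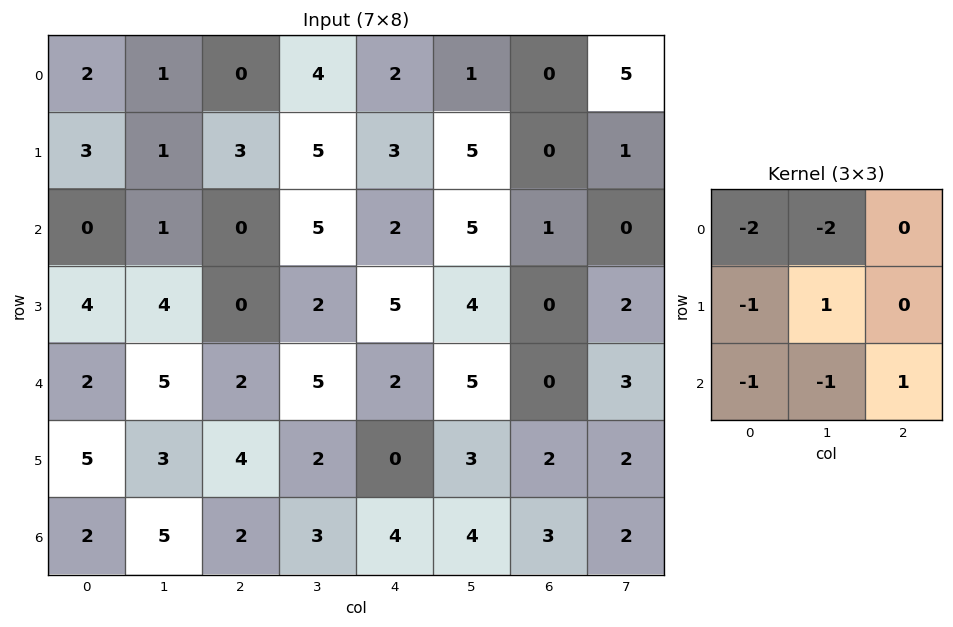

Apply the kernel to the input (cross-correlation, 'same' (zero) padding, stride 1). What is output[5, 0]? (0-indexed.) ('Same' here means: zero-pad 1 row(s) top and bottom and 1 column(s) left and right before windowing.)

4

The receptive field on the zero-padded input at this output position is [0 2 5 / 0 5 3 / 0 2 5]. Elementwise product with the kernel and sum: 0·-2 + 2·-2 + 0·-1 + 5·1 + 0·-1 + 2·-1 + 5·1.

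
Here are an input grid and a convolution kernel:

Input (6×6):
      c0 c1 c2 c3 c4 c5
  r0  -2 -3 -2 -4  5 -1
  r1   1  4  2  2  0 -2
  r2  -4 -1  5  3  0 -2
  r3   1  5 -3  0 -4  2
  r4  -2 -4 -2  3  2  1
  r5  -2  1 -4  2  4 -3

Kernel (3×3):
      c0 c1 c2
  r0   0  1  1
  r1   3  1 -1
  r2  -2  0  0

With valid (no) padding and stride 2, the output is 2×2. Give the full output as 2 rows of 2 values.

Output[0,0]: The receptive field on the input at this output position is [-2 -3 -2 / 1 4 2 / -4 -1 5]. Elementwise product with the kernel and sum: -3·1 + -2·1 + 1·3 + 4·1 + 2·-1 + -4·-2.
Output[0,1]: The receptive field on the input at this output position is [-2 -4 5 / 2 2 0 / 5 3 0]. Elementwise product with the kernel and sum: -4·1 + 5·1 + 2·3 + 2·1 + 0·-1 + 5·-2.

8 -1
19 2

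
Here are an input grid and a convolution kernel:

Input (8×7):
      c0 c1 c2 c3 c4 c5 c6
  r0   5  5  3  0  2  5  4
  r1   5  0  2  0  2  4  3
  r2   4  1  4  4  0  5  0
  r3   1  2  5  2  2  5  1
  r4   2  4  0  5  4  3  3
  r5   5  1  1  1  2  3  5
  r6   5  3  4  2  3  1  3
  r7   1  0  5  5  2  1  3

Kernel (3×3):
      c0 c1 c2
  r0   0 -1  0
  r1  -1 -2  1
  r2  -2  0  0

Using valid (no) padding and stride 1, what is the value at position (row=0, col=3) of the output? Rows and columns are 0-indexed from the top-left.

-10

The receptive field on the input at this output position is [0 2 5 / 0 2 4 / 4 0 5]. Elementwise product with the kernel and sum: 2·-1 + 0·-1 + 2·-2 + 4·1 + 4·-2.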